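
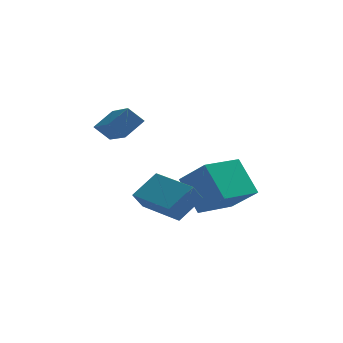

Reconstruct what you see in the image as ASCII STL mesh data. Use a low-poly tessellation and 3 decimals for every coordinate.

solid 
facet normal -0.723 -0.681 0.112
outer loop
vertex 0.893 -0.386 -0.313
vertex 0.113 0.686 1.171
vertex -0.159 0.531 -1.528
endloop
endfacet
facet normal 0.392 -0.538 -0.746
outer loop
vertex 1.287 1.894 -1.751
vertex 0.893 -0.386 -0.313
vertex -0.159 0.531 -1.528
endloop
endfacet
facet normal -0.723 -0.682 0.112
outer loop
vertex -0.159 0.531 -1.528
vertex 0.113 0.686 1.171
vertex -0.939 1.602 -0.043
endloop
endfacet
facet normal -0.569 0.496 -0.656
outer loop
vertex -0.939 1.602 -0.043
vertex 1.287 1.894 -1.751
vertex -0.159 0.531 -1.528
endloop
endfacet
facet normal 0.568 -0.496 0.657
outer loop
vertex 0.893 -0.386 -0.313
vertex 1.559 2.049 0.948
vertex 0.113 0.686 1.171
endloop
endfacet
facet normal 0.392 -0.538 -0.746
outer loop
vertex 2.339 0.978 -0.537
vertex 0.893 -0.386 -0.313
vertex 1.287 1.894 -1.751
endloop
endfacet
facet normal 0.569 -0.495 0.656
outer loop
vertex 2.339 0.978 -0.537
vertex 1.559 2.049 0.948
vertex 0.893 -0.386 -0.313
endloop
endfacet
facet normal -0.392 0.538 0.746
outer loop
vertex 0.113 0.686 1.171
vertex 1.559 2.049 0.948
vertex -0.939 1.602 -0.043
endloop
endfacet
facet normal -0.569 0.495 -0.657
outer loop
vertex 0.507 2.966 -0.267
vertex 1.287 1.894 -1.751
vertex -0.939 1.602 -0.043
endloop
endfacet
facet normal -0.392 0.538 0.746
outer loop
vertex -0.939 1.602 -0.043
vertex 1.559 2.049 0.948
vertex 0.507 2.966 -0.267
endloop
endfacet
facet normal 0.723 0.682 -0.112
outer loop
vertex 0.507 2.966 -0.267
vertex 2.339 0.978 -0.537
vertex 1.287 1.894 -1.751
endloop
endfacet
facet normal 0.723 0.682 -0.112
outer loop
vertex 1.559 2.049 0.948
vertex 2.339 0.978 -0.537
vertex 0.507 2.966 -0.267
endloop
endfacet
facet normal -0.696 0.066 0.715
outer loop
vertex -3.005 0.129 4.584
vertex -3.698 2.025 3.734
vertex -3.771 -0.462 3.892
endloop
endfacet
facet normal 0.317 -0.865 0.388
outer loop
vertex -3.102 -0.525 3.206
vertex -3.005 0.129 4.584
vertex -3.771 -0.462 3.892
endloop
endfacet
facet normal -0.696 0.066 0.715
outer loop
vertex -3.771 -0.462 3.892
vertex -3.698 2.025 3.734
vertex -4.464 1.434 3.042
endloop
endfacet
facet normal -0.644 -0.496 -0.582
outer loop
vertex -4.464 1.434 3.042
vertex -3.102 -0.525 3.206
vertex -3.771 -0.462 3.892
endloop
endfacet
facet normal 0.644 0.496 0.582
outer loop
vertex -3.005 0.129 4.584
vertex -3.029 1.962 3.048
vertex -3.698 2.025 3.734
endloop
endfacet
facet normal 0.317 -0.865 0.388
outer loop
vertex -2.336 0.066 3.898
vertex -3.005 0.129 4.584
vertex -3.102 -0.525 3.206
endloop
endfacet
facet normal 0.644 0.496 0.582
outer loop
vertex -2.336 0.066 3.898
vertex -3.029 1.962 3.048
vertex -3.005 0.129 4.584
endloop
endfacet
facet normal -0.317 0.865 -0.388
outer loop
vertex -3.698 2.025 3.734
vertex -3.029 1.962 3.048
vertex -4.464 1.434 3.042
endloop
endfacet
facet normal -0.644 -0.496 -0.582
outer loop
vertex -3.795 1.371 2.356
vertex -3.102 -0.525 3.206
vertex -4.464 1.434 3.042
endloop
endfacet
facet normal -0.317 0.865 -0.388
outer loop
vertex -4.464 1.434 3.042
vertex -3.029 1.962 3.048
vertex -3.795 1.371 2.356
endloop
endfacet
facet normal 0.696 -0.066 -0.715
outer loop
vertex -3.795 1.371 2.356
vertex -2.336 0.066 3.898
vertex -3.102 -0.525 3.206
endloop
endfacet
facet normal 0.696 -0.066 -0.715
outer loop
vertex -3.029 1.962 3.048
vertex -2.336 0.066 3.898
vertex -3.795 1.371 2.356
endloop
endfacet
facet normal -0.409 -0.407 0.817
outer loop
vertex -0.396 -2.558 1.279
vertex -1.861 -0.932 1.356
vertex -1.34 -3.367 0.404
endloop
endfacet
facet normal 0.669 -0.743 -0.035
outer loop
vertex -0.939 -2.968 -0.396
vertex -0.396 -2.558 1.279
vertex -1.34 -3.367 0.404
endloop
endfacet
facet normal -0.409 -0.407 0.817
outer loop
vertex -1.34 -3.367 0.404
vertex -1.861 -0.932 1.356
vertex -2.805 -1.74 0.481
endloop
endfacet
facet normal -0.621 -0.532 -0.576
outer loop
vertex -2.805 -1.74 0.481
vertex -0.939 -2.968 -0.396
vertex -1.34 -3.367 0.404
endloop
endfacet
facet normal 0.621 0.532 0.576
outer loop
vertex -0.396 -2.558 1.279
vertex -1.46 -0.533 0.556
vertex -1.861 -0.932 1.356
endloop
endfacet
facet normal 0.668 -0.743 -0.035
outer loop
vertex 0.005 -2.16 0.479
vertex -0.396 -2.558 1.279
vertex -0.939 -2.968 -0.396
endloop
endfacet
facet normal 0.621 0.532 0.576
outer loop
vertex 0.005 -2.16 0.479
vertex -1.46 -0.533 0.556
vertex -0.396 -2.558 1.279
endloop
endfacet
facet normal -0.669 0.743 0.035
outer loop
vertex -1.861 -0.932 1.356
vertex -1.46 -0.533 0.556
vertex -2.805 -1.74 0.481
endloop
endfacet
facet normal -0.621 -0.532 -0.576
outer loop
vertex -2.404 -1.342 -0.319
vertex -0.939 -2.968 -0.396
vertex -2.805 -1.74 0.481
endloop
endfacet
facet normal -0.669 0.743 0.034
outer loop
vertex -2.805 -1.74 0.481
vertex -1.46 -0.533 0.556
vertex -2.404 -1.342 -0.319
endloop
endfacet
facet normal 0.409 0.407 -0.817
outer loop
vertex -2.404 -1.342 -0.319
vertex 0.005 -2.16 0.479
vertex -0.939 -2.968 -0.396
endloop
endfacet
facet normal 0.409 0.407 -0.817
outer loop
vertex -1.46 -0.533 0.556
vertex 0.005 -2.16 0.479
vertex -2.404 -1.342 -0.319
endloop
endfacet

endsolid


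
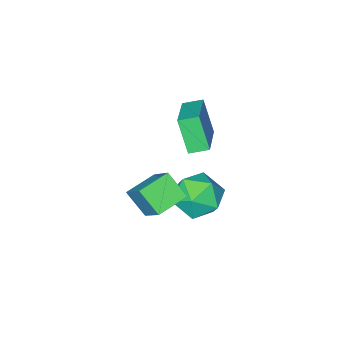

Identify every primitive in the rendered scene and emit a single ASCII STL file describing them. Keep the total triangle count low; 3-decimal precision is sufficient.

solid 
facet normal -0.553 0.739 0.386
outer loop
vertex -2.936 0.383 -2.953
vertex -2.238 0.431 -2.046
vertex -2.022 1.075 -2.969
endloop
endfacet
facet normal -0.574 0.751 -0.327
outer loop
vertex -2.936 0.383 -2.953
vertex -2.022 1.075 -2.969
vertex -2.293 0.462 -3.899
endloop
endfacet
facet normal -0.826 0.121 -0.551
outer loop
vertex -2.936 0.383 -2.953
vertex -2.293 0.462 -3.899
vertex -2.676 -0.56 -3.55
endloop
endfacet
facet normal -0.960 -0.280 0.024
outer loop
vertex -2.936 0.383 -2.953
vertex -2.676 -0.56 -3.55
vertex -2.642 -0.579 -2.405
endloop
endfacet
facet normal -0.791 0.102 0.603
outer loop
vertex -2.936 0.383 -2.953
vertex -2.642 -0.579 -2.405
vertex -2.238 0.431 -2.046
endloop
endfacet
facet normal 0.095 0.818 -0.567
outer loop
vertex -2.293 0.462 -3.899
vertex -2.022 1.075 -2.969
vertex -1.198 0.559 -3.575
endloop
endfacet
facet normal 0.129 0.799 0.588
outer loop
vertex -2.022 1.075 -2.969
vertex -2.238 0.431 -2.046
vertex -1.164 0.54 -2.43
endloop
endfacet
facet normal -0.257 -0.231 0.938
outer loop
vertex -2.238 0.431 -2.046
vertex -2.642 -0.579 -2.405
vertex -1.547 -0.482 -2.081
endloop
endfacet
facet normal -0.530 -0.848 0.002
outer loop
vertex -2.642 -0.579 -2.405
vertex -2.676 -0.56 -3.55
vertex -1.818 -1.095 -3.011
endloop
endfacet
facet normal -0.312 -0.200 -0.929
outer loop
vertex -2.676 -0.56 -3.55
vertex -2.293 0.462 -3.899
vertex -1.602 -0.451 -3.934
endloop
endfacet
facet normal 0.960 0.280 -0.024
outer loop
vertex -0.904 -0.403 -3.027
vertex -1.198 0.559 -3.575
vertex -1.164 0.54 -2.43
endloop
endfacet
facet normal 0.826 -0.121 0.551
outer loop
vertex -0.904 -0.403 -3.027
vertex -1.164 0.54 -2.43
vertex -1.547 -0.482 -2.081
endloop
endfacet
facet normal 0.574 -0.751 0.327
outer loop
vertex -0.904 -0.403 -3.027
vertex -1.547 -0.482 -2.081
vertex -1.818 -1.095 -3.011
endloop
endfacet
facet normal 0.553 -0.739 -0.386
outer loop
vertex -0.904 -0.403 -3.027
vertex -1.818 -1.095 -3.011
vertex -1.602 -0.451 -3.934
endloop
endfacet
facet normal 0.791 -0.102 -0.603
outer loop
vertex -0.904 -0.403 -3.027
vertex -1.602 -0.451 -3.934
vertex -1.198 0.559 -3.575
endloop
endfacet
facet normal 0.530 0.848 -0.002
outer loop
vertex -1.164 0.54 -2.43
vertex -1.198 0.559 -3.575
vertex -2.022 1.075 -2.969
endloop
endfacet
facet normal 0.312 0.200 0.929
outer loop
vertex -1.547 -0.482 -2.081
vertex -1.164 0.54 -2.43
vertex -2.238 0.431 -2.046
endloop
endfacet
facet normal -0.095 -0.818 0.567
outer loop
vertex -1.818 -1.095 -3.011
vertex -1.547 -0.482 -2.081
vertex -2.642 -0.579 -2.405
endloop
endfacet
facet normal -0.129 -0.799 -0.588
outer loop
vertex -1.602 -0.451 -3.934
vertex -1.818 -1.095 -3.011
vertex -2.676 -0.56 -3.55
endloop
endfacet
facet normal 0.257 0.231 -0.938
outer loop
vertex -1.198 0.559 -3.575
vertex -1.602 -0.451 -3.934
vertex -2.293 0.462 -3.899
endloop
endfacet
facet normal -0.971 0.019 0.237
outer loop
vertex -0.396 0.071 -0.51
vertex -0.584 1.014 -1.355
vertex -0.767 -1.267 -1.921
endloop
endfacet
facet normal 0.146 -0.737 0.660
outer loop
vertex 0.564 -1.294 -2.245
vertex -0.396 0.071 -0.51
vertex -0.767 -1.267 -1.921
endloop
endfacet
facet normal -0.971 0.019 0.236
outer loop
vertex -0.767 -1.267 -1.921
vertex -0.584 1.014 -1.355
vertex -0.954 -0.324 -2.766
endloop
endfacet
facet normal -0.187 -0.676 -0.713
outer loop
vertex -0.954 -0.324 -2.766
vertex 0.564 -1.294 -2.245
vertex -0.767 -1.267 -1.921
endloop
endfacet
facet normal 0.187 0.676 0.713
outer loop
vertex -0.396 0.071 -0.51
vertex 0.747 0.987 -1.679
vertex -0.584 1.014 -1.355
endloop
endfacet
facet normal 0.146 -0.737 0.660
outer loop
vertex 0.934 0.044 -0.834
vertex -0.396 0.071 -0.51
vertex 0.564 -1.294 -2.245
endloop
endfacet
facet normal 0.187 0.676 0.713
outer loop
vertex 0.934 0.044 -0.834
vertex 0.747 0.987 -1.679
vertex -0.396 0.071 -0.51
endloop
endfacet
facet normal -0.146 0.737 -0.660
outer loop
vertex -0.584 1.014 -1.355
vertex 0.747 0.987 -1.679
vertex -0.954 -0.324 -2.766
endloop
endfacet
facet normal -0.187 -0.676 -0.713
outer loop
vertex 0.376 -0.351 -3.09
vertex 0.564 -1.294 -2.245
vertex -0.954 -0.324 -2.766
endloop
endfacet
facet normal -0.146 0.737 -0.660
outer loop
vertex -0.954 -0.324 -2.766
vertex 0.747 0.987 -1.679
vertex 0.376 -0.351 -3.09
endloop
endfacet
facet normal 0.971 -0.019 -0.237
outer loop
vertex 0.376 -0.351 -3.09
vertex 0.934 0.044 -0.834
vertex 0.564 -1.294 -2.245
endloop
endfacet
facet normal 0.971 -0.020 -0.237
outer loop
vertex 0.747 0.987 -1.679
vertex 0.934 0.044 -0.834
vertex 0.376 -0.351 -3.09
endloop
endfacet
facet normal -0.642 -0.674 -0.366
outer loop
vertex -2.333 -1.532 1.423
vertex -2.969 -1.047 1.645
vertex -2.279 -0.809 -0.003
endloop
endfacet
facet normal 0.766 -0.584 -0.267
outer loop
vertex -0.951 0.587 0.755
vertex -2.333 -1.532 1.423
vertex -2.279 -0.809 -0.003
endloop
endfacet
facet normal -0.642 -0.673 -0.366
outer loop
vertex -2.279 -0.809 -0.003
vertex -2.969 -1.047 1.645
vertex -2.915 -0.323 0.219
endloop
endfacet
facet normal 0.034 0.452 -0.892
outer loop
vertex -2.915 -0.323 0.219
vertex -0.951 0.587 0.755
vertex -2.279 -0.809 -0.003
endloop
endfacet
facet normal -0.034 -0.452 0.891
outer loop
vertex -2.333 -1.532 1.423
vertex -1.641 0.349 2.403
vertex -2.969 -1.047 1.645
endloop
endfacet
facet normal 0.766 -0.584 -0.268
outer loop
vertex -1.005 -0.137 2.181
vertex -2.333 -1.532 1.423
vertex -0.951 0.587 0.755
endloop
endfacet
facet normal -0.034 -0.452 0.891
outer loop
vertex -1.005 -0.137 2.181
vertex -1.641 0.349 2.403
vertex -2.333 -1.532 1.423
endloop
endfacet
facet normal -0.766 0.584 0.267
outer loop
vertex -2.969 -1.047 1.645
vertex -1.641 0.349 2.403
vertex -2.915 -0.323 0.219
endloop
endfacet
facet normal 0.034 0.452 -0.891
outer loop
vertex -1.587 1.072 0.977
vertex -0.951 0.587 0.755
vertex -2.915 -0.323 0.219
endloop
endfacet
facet normal -0.766 0.584 0.267
outer loop
vertex -2.915 -0.323 0.219
vertex -1.641 0.349 2.403
vertex -1.587 1.072 0.977
endloop
endfacet
facet normal 0.642 0.674 0.366
outer loop
vertex -1.587 1.072 0.977
vertex -1.005 -0.137 2.181
vertex -0.951 0.587 0.755
endloop
endfacet
facet normal 0.642 0.673 0.366
outer loop
vertex -1.641 0.349 2.403
vertex -1.005 -0.137 2.181
vertex -1.587 1.072 0.977
endloop
endfacet

endsolid


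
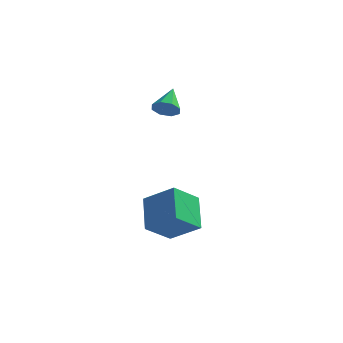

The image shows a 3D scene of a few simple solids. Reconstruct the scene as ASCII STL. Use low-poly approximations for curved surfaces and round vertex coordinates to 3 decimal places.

solid 
facet normal 0.091 -0.798 -0.595
outer loop
vertex -1.073 -0.138 1.952
vertex -1.501 0.169 1.475
vertex -0.8 0.163 1.59
endloop
endfacet
facet normal 0.755 0.096 0.649
outer loop
vertex -1.073 -0.138 1.952
vertex -0.8 0.163 1.59
vertex -1.639 1.391 2.385
endloop
endfacet
facet normal 0.091 -0.799 -0.595
outer loop
vertex -0.8 0.163 1.59
vertex -1.501 0.169 1.475
vertex -0.938 0.467 1.161
endloop
endfacet
facet normal 0.849 0.519 0.095
outer loop
vertex -0.8 0.163 1.59
vertex -0.938 0.467 1.161
vertex -1.639 1.391 2.385
endloop
endfacet
facet normal 0.091 -0.799 -0.595
outer loop
vertex -0.938 0.467 1.161
vertex -1.501 0.169 1.475
vertex -1.405 0.596 0.916
endloop
endfacet
facet normal 0.425 0.823 -0.377
outer loop
vertex -0.938 0.467 1.161
vertex -1.405 0.596 0.916
vertex -1.639 1.391 2.385
endloop
endfacet
facet normal 0.090 -0.799 -0.595
outer loop
vertex -1.405 0.596 0.916
vertex -1.501 0.169 1.475
vertex -1.928 0.476 0.998
endloop
endfacet
facet normal -0.267 0.829 -0.491
outer loop
vertex -1.405 0.596 0.916
vertex -1.928 0.476 0.998
vertex -1.639 1.391 2.385
endloop
endfacet
facet normal 0.091 -0.798 -0.595
outer loop
vertex -1.928 0.476 0.998
vertex -1.501 0.169 1.475
vertex -2.201 0.175 1.36
endloop
endfacet
facet normal -0.827 0.533 -0.180
outer loop
vertex -1.928 0.476 0.998
vertex -2.201 0.175 1.36
vertex -1.639 1.391 2.385
endloop
endfacet
facet normal 0.091 -0.799 -0.595
outer loop
vertex -2.201 0.175 1.36
vertex -1.501 0.169 1.475
vertex -2.064 -0.129 1.789
endloop
endfacet
facet normal -0.921 0.111 0.373
outer loop
vertex -2.201 0.175 1.36
vertex -2.064 -0.129 1.789
vertex -1.639 1.391 2.385
endloop
endfacet
facet normal 0.091 -0.799 -0.595
outer loop
vertex -2.064 -0.129 1.789
vertex -1.501 0.169 1.475
vertex -1.597 -0.258 2.034
endloop
endfacet
facet normal -0.497 -0.193 0.846
outer loop
vertex -2.064 -0.129 1.789
vertex -1.597 -0.258 2.034
vertex -1.639 1.391 2.385
endloop
endfacet
facet normal 0.090 -0.799 -0.595
outer loop
vertex -1.597 -0.258 2.034
vertex -1.501 0.169 1.475
vertex -1.073 -0.138 1.952
endloop
endfacet
facet normal 0.196 -0.199 0.960
outer loop
vertex -1.597 -0.258 2.034
vertex -1.073 -0.138 1.952
vertex -1.639 1.391 2.385
endloop
endfacet
facet normal -0.844 0.066 -0.532
outer loop
vertex -1.253 -3.092 -2.955
vertex -0.544 -1.893 -3.93
vertex -0.594 -4.468 -4.17
endloop
endfacet
facet normal -0.417 -0.706 0.573
outer loop
vertex 0.924 -4.587 -3.21
vertex -1.253 -3.092 -2.955
vertex -0.594 -4.468 -4.17
endloop
endfacet
facet normal -0.844 0.066 -0.533
outer loop
vertex -0.594 -4.468 -4.17
vertex -0.544 -1.893 -3.93
vertex 0.115 -3.269 -5.144
endloop
endfacet
facet normal 0.338 -0.706 -0.622
outer loop
vertex 0.115 -3.269 -5.144
vertex 0.924 -4.587 -3.21
vertex -0.594 -4.468 -4.17
endloop
endfacet
facet normal -0.338 0.706 0.622
outer loop
vertex -1.253 -3.092 -2.955
vertex 0.974 -2.012 -2.97
vertex -0.544 -1.893 -3.93
endloop
endfacet
facet normal -0.417 -0.705 0.573
outer loop
vertex 0.265 -3.211 -1.996
vertex -1.253 -3.092 -2.955
vertex 0.924 -4.587 -3.21
endloop
endfacet
facet normal -0.338 0.706 0.623
outer loop
vertex 0.265 -3.211 -1.996
vertex 0.974 -2.012 -2.97
vertex -1.253 -3.092 -2.955
endloop
endfacet
facet normal 0.418 0.705 -0.573
outer loop
vertex -0.544 -1.893 -3.93
vertex 0.974 -2.012 -2.97
vertex 0.115 -3.269 -5.144
endloop
endfacet
facet normal 0.338 -0.706 -0.622
outer loop
vertex 1.633 -3.388 -4.185
vertex 0.924 -4.587 -3.21
vertex 0.115 -3.269 -5.144
endloop
endfacet
facet normal 0.417 0.706 -0.573
outer loop
vertex 0.115 -3.269 -5.144
vertex 0.974 -2.012 -2.97
vertex 1.633 -3.388 -4.185
endloop
endfacet
facet normal 0.844 -0.066 0.533
outer loop
vertex 1.633 -3.388 -4.185
vertex 0.265 -3.211 -1.996
vertex 0.924 -4.587 -3.21
endloop
endfacet
facet normal 0.844 -0.066 0.533
outer loop
vertex 0.974 -2.012 -2.97
vertex 0.265 -3.211 -1.996
vertex 1.633 -3.388 -4.185
endloop
endfacet

endsolid


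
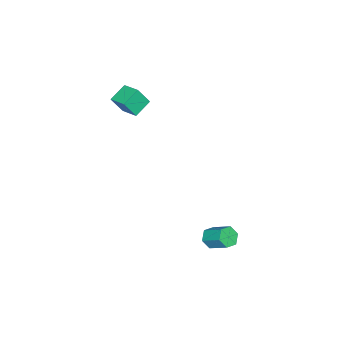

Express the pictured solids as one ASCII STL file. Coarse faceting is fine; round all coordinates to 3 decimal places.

solid 
facet normal -0.872 0.209 0.443
outer loop
vertex 0.456 -3.399 3.265
vertex 0.781 -2.563 3.511
vertex 0.12 -3.021 2.426
endloop
endfacet
facet normal -0.350 -0.899 -0.265
outer loop
vertex 0.939 -3.217 2.009
vertex 0.456 -3.399 3.265
vertex 0.12 -3.021 2.426
endloop
endfacet
facet normal -0.872 0.209 0.443
outer loop
vertex 0.12 -3.021 2.426
vertex 0.781 -2.563 3.511
vertex 0.445 -2.185 2.671
endloop
endfacet
facet normal -0.344 0.385 -0.857
outer loop
vertex 0.445 -2.185 2.671
vertex 0.939 -3.217 2.009
vertex 0.12 -3.021 2.426
endloop
endfacet
facet normal 0.344 -0.386 0.856
outer loop
vertex 0.456 -3.399 3.265
vertex 1.6 -2.759 3.094
vertex 0.781 -2.563 3.511
endloop
endfacet
facet normal -0.350 -0.899 -0.265
outer loop
vertex 1.275 -3.595 2.849
vertex 0.456 -3.399 3.265
vertex 0.939 -3.217 2.009
endloop
endfacet
facet normal 0.343 -0.385 0.857
outer loop
vertex 1.275 -3.595 2.849
vertex 1.6 -2.759 3.094
vertex 0.456 -3.399 3.265
endloop
endfacet
facet normal 0.350 0.899 0.265
outer loop
vertex 0.781 -2.563 3.511
vertex 1.6 -2.759 3.094
vertex 0.445 -2.185 2.671
endloop
endfacet
facet normal -0.343 0.385 -0.857
outer loop
vertex 1.264 -2.381 2.255
vertex 0.939 -3.217 2.009
vertex 0.445 -2.185 2.671
endloop
endfacet
facet normal 0.350 0.899 0.265
outer loop
vertex 0.445 -2.185 2.671
vertex 1.6 -2.759 3.094
vertex 1.264 -2.381 2.255
endloop
endfacet
facet normal 0.872 -0.209 -0.443
outer loop
vertex 1.264 -2.381 2.255
vertex 1.275 -3.595 2.849
vertex 0.939 -3.217 2.009
endloop
endfacet
facet normal 0.872 -0.209 -0.443
outer loop
vertex 1.6 -2.759 3.094
vertex 1.275 -3.595 2.849
vertex 1.264 -2.381 2.255
endloop
endfacet
facet normal -0.159 -0.807 -0.569
outer loop
vertex 3.489 1.965 -2.355
vertex 3.013 2.14 -2.47
vertex 3.418 2.271 -2.769
endloop
endfacet
facet normal 0.978 -0.049 -0.204
outer loop
vertex 3.489 1.965 -2.355
vertex 3.418 2.271 -2.769
vertex 3.663 2.845 -1.735
endloop
endfacet
facet normal 0.978 -0.048 -0.205
outer loop
vertex 3.663 2.845 -1.735
vertex 3.418 2.271 -2.769
vertex 3.591 3.151 -2.15
endloop
endfacet
facet normal 0.160 0.808 0.568
outer loop
vertex 3.663 2.845 -1.735
vertex 3.591 3.151 -2.15
vertex 3.187 3.02 -1.85
endloop
endfacet
facet normal -0.159 -0.807 -0.569
outer loop
vertex 3.418 2.271 -2.769
vertex 3.013 2.14 -2.47
vertex 2.942 2.446 -2.884
endloop
endfacet
facet normal 0.370 0.485 -0.793
outer loop
vertex 3.418 2.271 -2.769
vertex 2.942 2.446 -2.884
vertex 3.591 3.151 -2.15
endloop
endfacet
facet normal 0.370 0.485 -0.793
outer loop
vertex 3.591 3.151 -2.15
vertex 2.942 2.446 -2.884
vertex 3.115 3.326 -2.265
endloop
endfacet
facet normal 0.160 0.808 0.568
outer loop
vertex 3.591 3.151 -2.15
vertex 3.115 3.326 -2.265
vertex 3.187 3.02 -1.85
endloop
endfacet
facet normal -0.159 -0.807 -0.569
outer loop
vertex 2.942 2.446 -2.884
vertex 3.013 2.14 -2.47
vertex 2.537 2.315 -2.585
endloop
endfacet
facet normal -0.607 0.534 -0.589
outer loop
vertex 2.942 2.446 -2.884
vertex 2.537 2.315 -2.585
vertex 3.115 3.326 -2.265
endloop
endfacet
facet normal -0.609 0.534 -0.587
outer loop
vertex 3.115 3.326 -2.265
vertex 2.537 2.315 -2.585
vertex 2.711 3.195 -1.965
endloop
endfacet
facet normal 0.160 0.808 0.568
outer loop
vertex 3.115 3.326 -2.265
vertex 2.711 3.195 -1.965
vertex 3.187 3.02 -1.85
endloop
endfacet
facet normal -0.160 -0.808 -0.568
outer loop
vertex 2.537 2.315 -2.585
vertex 3.013 2.14 -2.47
vertex 2.609 2.009 -2.17
endloop
endfacet
facet normal -0.977 0.049 0.205
outer loop
vertex 2.537 2.315 -2.585
vertex 2.609 2.009 -2.17
vertex 2.711 3.195 -1.965
endloop
endfacet
facet normal -0.978 0.049 0.204
outer loop
vertex 2.711 3.195 -1.965
vertex 2.609 2.009 -2.17
vertex 2.782 2.889 -1.551
endloop
endfacet
facet normal 0.159 0.807 0.569
outer loop
vertex 2.711 3.195 -1.965
vertex 2.782 2.889 -1.551
vertex 3.187 3.02 -1.85
endloop
endfacet
facet normal -0.160 -0.808 -0.568
outer loop
vertex 2.609 2.009 -2.17
vertex 3.013 2.14 -2.47
vertex 3.085 1.834 -2.055
endloop
endfacet
facet normal -0.370 -0.485 0.793
outer loop
vertex 2.609 2.009 -2.17
vertex 3.085 1.834 -2.055
vertex 2.782 2.889 -1.551
endloop
endfacet
facet normal -0.370 -0.485 0.793
outer loop
vertex 2.782 2.889 -1.551
vertex 3.085 1.834 -2.055
vertex 3.258 2.714 -1.436
endloop
endfacet
facet normal 0.159 0.807 0.569
outer loop
vertex 2.782 2.889 -1.551
vertex 3.258 2.714 -1.436
vertex 3.187 3.02 -1.85
endloop
endfacet
facet normal -0.160 -0.808 -0.568
outer loop
vertex 3.085 1.834 -2.055
vertex 3.013 2.14 -2.47
vertex 3.489 1.965 -2.355
endloop
endfacet
facet normal 0.609 -0.533 0.587
outer loop
vertex 3.085 1.834 -2.055
vertex 3.489 1.965 -2.355
vertex 3.258 2.714 -1.436
endloop
endfacet
facet normal 0.607 -0.534 0.588
outer loop
vertex 3.258 2.714 -1.436
vertex 3.489 1.965 -2.355
vertex 3.663 2.845 -1.735
endloop
endfacet
facet normal 0.159 0.807 0.569
outer loop
vertex 3.258 2.714 -1.436
vertex 3.663 2.845 -1.735
vertex 3.187 3.02 -1.85
endloop
endfacet

endsolid


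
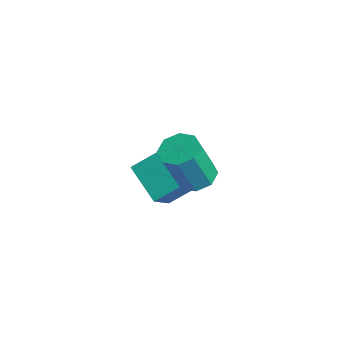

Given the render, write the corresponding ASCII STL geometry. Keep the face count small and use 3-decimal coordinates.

solid 
facet normal -0.069 0.376 -0.924
outer loop
vertex 1.42 -3.017 2.389
vertex 0.703 -3.2 2.368
vertex 1.084 -2.604 2.582
endloop
endfacet
facet normal 0.802 0.572 0.173
outer loop
vertex 1.42 -3.017 2.389
vertex 1.084 -2.604 2.582
vertex 1.553 -3.736 4.153
endloop
endfacet
facet normal 0.803 0.571 0.172
outer loop
vertex 1.553 -3.736 4.153
vertex 1.084 -2.604 2.582
vertex 1.218 -3.323 4.347
endloop
endfacet
facet normal 0.070 -0.377 0.924
outer loop
vertex 1.553 -3.736 4.153
vertex 1.218 -3.323 4.347
vertex 0.837 -3.92 4.132
endloop
endfacet
facet normal -0.069 0.376 -0.924
outer loop
vertex 1.084 -2.604 2.582
vertex 0.703 -3.2 2.368
vertex 0.526 -2.54 2.65
endloop
endfacet
facet normal 0.150 0.920 0.363
outer loop
vertex 1.084 -2.604 2.582
vertex 0.526 -2.54 2.65
vertex 1.218 -3.323 4.347
endloop
endfacet
facet normal 0.149 0.920 0.363
outer loop
vertex 1.218 -3.323 4.347
vertex 0.526 -2.54 2.65
vertex 0.659 -3.259 4.415
endloop
endfacet
facet normal 0.069 -0.377 0.924
outer loop
vertex 1.218 -3.323 4.347
vertex 0.659 -3.259 4.415
vertex 0.837 -3.92 4.132
endloop
endfacet
facet normal -0.070 0.376 -0.924
outer loop
vertex 0.526 -2.54 2.65
vertex 0.703 -3.2 2.368
vertex 0.071 -2.863 2.553
endloop
endfacet
facet normal -0.591 0.730 0.342
outer loop
vertex 0.526 -2.54 2.65
vertex 0.071 -2.863 2.553
vertex 0.659 -3.259 4.415
endloop
endfacet
facet normal -0.592 0.730 0.342
outer loop
vertex 0.659 -3.259 4.415
vertex 0.071 -2.863 2.553
vertex 0.204 -3.582 4.317
endloop
endfacet
facet normal 0.069 -0.377 0.924
outer loop
vertex 0.659 -3.259 4.415
vertex 0.204 -3.582 4.317
vertex 0.837 -3.92 4.132
endloop
endfacet
facet normal -0.070 0.376 -0.924
outer loop
vertex 0.071 -2.863 2.553
vertex 0.703 -3.2 2.368
vertex -0.013 -3.384 2.347
endloop
endfacet
facet normal -0.986 0.112 0.120
outer loop
vertex 0.071 -2.863 2.553
vertex -0.013 -3.384 2.347
vertex 0.204 -3.582 4.317
endloop
endfacet
facet normal -0.986 0.112 0.120
outer loop
vertex 0.204 -3.582 4.317
vertex -0.013 -3.384 2.347
vertex 0.12 -4.103 4.111
endloop
endfacet
facet normal 0.069 -0.376 0.924
outer loop
vertex 0.204 -3.582 4.317
vertex 0.12 -4.103 4.111
vertex 0.837 -3.92 4.132
endloop
endfacet
facet normal -0.070 0.377 -0.924
outer loop
vertex -0.013 -3.384 2.347
vertex 0.703 -3.2 2.368
vertex 0.322 -3.797 2.153
endloop
endfacet
facet normal -0.803 -0.571 -0.172
outer loop
vertex -0.013 -3.384 2.347
vertex 0.322 -3.797 2.153
vertex 0.12 -4.103 4.111
endloop
endfacet
facet normal -0.802 -0.572 -0.172
outer loop
vertex 0.12 -4.103 4.111
vertex 0.322 -3.797 2.153
vertex 0.456 -4.516 3.918
endloop
endfacet
facet normal 0.069 -0.376 0.924
outer loop
vertex 0.12 -4.103 4.111
vertex 0.456 -4.516 3.918
vertex 0.837 -3.92 4.132
endloop
endfacet
facet normal -0.069 0.377 -0.924
outer loop
vertex 0.322 -3.797 2.153
vertex 0.703 -3.2 2.368
vertex 0.881 -3.861 2.085
endloop
endfacet
facet normal -0.149 -0.920 -0.363
outer loop
vertex 0.322 -3.797 2.153
vertex 0.881 -3.861 2.085
vertex 0.456 -4.516 3.918
endloop
endfacet
facet normal -0.150 -0.920 -0.363
outer loop
vertex 0.456 -4.516 3.918
vertex 0.881 -3.861 2.085
vertex 1.014 -4.58 3.85
endloop
endfacet
facet normal 0.069 -0.376 0.924
outer loop
vertex 0.456 -4.516 3.918
vertex 1.014 -4.58 3.85
vertex 0.837 -3.92 4.132
endloop
endfacet
facet normal -0.069 0.377 -0.924
outer loop
vertex 0.881 -3.861 2.085
vertex 0.703 -3.2 2.368
vertex 1.336 -3.538 2.183
endloop
endfacet
facet normal 0.592 -0.730 -0.342
outer loop
vertex 0.881 -3.861 2.085
vertex 1.336 -3.538 2.183
vertex 1.014 -4.58 3.85
endloop
endfacet
facet normal 0.591 -0.730 -0.342
outer loop
vertex 1.014 -4.58 3.85
vertex 1.336 -3.538 2.183
vertex 1.469 -4.257 3.947
endloop
endfacet
facet normal 0.070 -0.376 0.924
outer loop
vertex 1.014 -4.58 3.85
vertex 1.469 -4.257 3.947
vertex 0.837 -3.92 4.132
endloop
endfacet
facet normal -0.069 0.376 -0.924
outer loop
vertex 1.336 -3.538 2.183
vertex 0.703 -3.2 2.368
vertex 1.42 -3.017 2.389
endloop
endfacet
facet normal 0.986 -0.112 -0.120
outer loop
vertex 1.336 -3.538 2.183
vertex 1.42 -3.017 2.389
vertex 1.469 -4.257 3.947
endloop
endfacet
facet normal 0.986 -0.112 -0.120
outer loop
vertex 1.469 -4.257 3.947
vertex 1.42 -3.017 2.389
vertex 1.553 -3.736 4.153
endloop
endfacet
facet normal 0.070 -0.376 0.924
outer loop
vertex 1.469 -4.257 3.947
vertex 1.553 -3.736 4.153
vertex 0.837 -3.92 4.132
endloop
endfacet
facet normal -0.878 -0.116 0.464
outer loop
vertex -2.522 -4.116 0.549
vertex -2.228 -2.909 1.407
vertex -3.169 -3.244 -0.456
endloop
endfacet
facet normal -0.195 -0.799 -0.568
outer loop
vertex -1.712 -3.051 -1.227
vertex -2.522 -4.116 0.549
vertex -3.169 -3.244 -0.456
endloop
endfacet
facet normal -0.878 -0.116 0.464
outer loop
vertex -3.169 -3.244 -0.456
vertex -2.228 -2.909 1.407
vertex -2.875 -2.037 0.402
endloop
endfacet
facet normal -0.437 0.589 -0.679
outer loop
vertex -2.875 -2.037 0.402
vertex -1.712 -3.051 -1.227
vertex -3.169 -3.244 -0.456
endloop
endfacet
facet normal 0.437 -0.589 0.679
outer loop
vertex -2.522 -4.116 0.549
vertex -0.771 -2.716 0.636
vertex -2.228 -2.909 1.407
endloop
endfacet
facet normal -0.195 -0.799 -0.568
outer loop
vertex -1.065 -3.923 -0.222
vertex -2.522 -4.116 0.549
vertex -1.712 -3.051 -1.227
endloop
endfacet
facet normal 0.437 -0.589 0.679
outer loop
vertex -1.065 -3.923 -0.222
vertex -0.771 -2.716 0.636
vertex -2.522 -4.116 0.549
endloop
endfacet
facet normal 0.195 0.799 0.568
outer loop
vertex -2.228 -2.909 1.407
vertex -0.771 -2.716 0.636
vertex -2.875 -2.037 0.402
endloop
endfacet
facet normal -0.437 0.589 -0.679
outer loop
vertex -1.418 -1.844 -0.369
vertex -1.712 -3.051 -1.227
vertex -2.875 -2.037 0.402
endloop
endfacet
facet normal 0.195 0.799 0.568
outer loop
vertex -2.875 -2.037 0.402
vertex -0.771 -2.716 0.636
vertex -1.418 -1.844 -0.369
endloop
endfacet
facet normal 0.878 0.116 -0.464
outer loop
vertex -1.418 -1.844 -0.369
vertex -1.065 -3.923 -0.222
vertex -1.712 -3.051 -1.227
endloop
endfacet
facet normal 0.878 0.116 -0.464
outer loop
vertex -0.771 -2.716 0.636
vertex -1.065 -3.923 -0.222
vertex -1.418 -1.844 -0.369
endloop
endfacet

endsolid


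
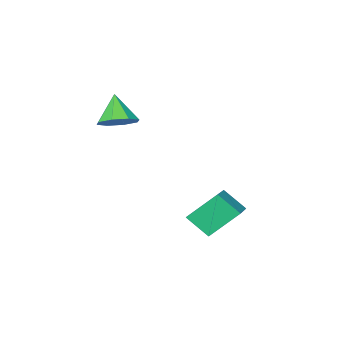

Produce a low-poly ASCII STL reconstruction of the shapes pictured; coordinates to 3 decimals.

solid 
facet normal -0.639 -0.733 -0.234
outer loop
vertex -0.658 0.088 -3.023
vertex -1.258 0.912 -3.968
vertex 0.514 -0.525 -4.302
endloop
endfacet
facet normal 0.432 -0.593 0.680
outer loop
vertex 1.798 0.948 -3.832
vertex -0.658 0.088 -3.023
vertex 0.514 -0.525 -4.302
endloop
endfacet
facet normal -0.639 -0.733 -0.234
outer loop
vertex 0.514 -0.525 -4.302
vertex -1.258 0.912 -3.968
vertex -0.086 0.299 -5.247
endloop
endfacet
facet normal 0.637 -0.333 -0.695
outer loop
vertex -0.086 0.299 -5.247
vertex 1.798 0.948 -3.832
vertex 0.514 -0.525 -4.302
endloop
endfacet
facet normal -0.637 0.333 0.695
outer loop
vertex -0.658 0.088 -3.023
vertex 0.026 2.385 -3.498
vertex -1.258 0.912 -3.968
endloop
endfacet
facet normal 0.432 -0.593 0.680
outer loop
vertex 0.626 1.561 -2.553
vertex -0.658 0.088 -3.023
vertex 1.798 0.948 -3.832
endloop
endfacet
facet normal -0.637 0.333 0.695
outer loop
vertex 0.626 1.561 -2.553
vertex 0.026 2.385 -3.498
vertex -0.658 0.088 -3.023
endloop
endfacet
facet normal -0.432 0.593 -0.680
outer loop
vertex -1.258 0.912 -3.968
vertex 0.026 2.385 -3.498
vertex -0.086 0.299 -5.247
endloop
endfacet
facet normal 0.637 -0.333 -0.695
outer loop
vertex 1.198 1.772 -4.777
vertex 1.798 0.948 -3.832
vertex -0.086 0.299 -5.247
endloop
endfacet
facet normal -0.432 0.593 -0.680
outer loop
vertex -0.086 0.299 -5.247
vertex 0.026 2.385 -3.498
vertex 1.198 1.772 -4.777
endloop
endfacet
facet normal 0.639 0.733 0.234
outer loop
vertex 1.198 1.772 -4.777
vertex 0.626 1.561 -2.553
vertex 1.798 0.948 -3.832
endloop
endfacet
facet normal 0.639 0.733 0.234
outer loop
vertex 0.026 2.385 -3.498
vertex 0.626 1.561 -2.553
vertex 1.198 1.772 -4.777
endloop
endfacet
facet normal 0.158 0.450 -0.879
outer loop
vertex 3.086 -4.222 0.257
vertex 2.389 -3.593 0.454
vertex 3.336 -3.626 0.607
endloop
endfacet
facet normal 0.739 -0.544 0.398
outer loop
vertex 3.086 -4.222 0.257
vertex 3.336 -3.626 0.607
vertex 2.131 -4.327 1.886
endloop
endfacet
facet normal 0.158 0.451 -0.878
outer loop
vertex 3.336 -3.626 0.607
vertex 2.389 -3.593 0.454
vertex 3.031 -3.011 0.868
endloop
endfacet
facet normal 0.711 0.055 0.701
outer loop
vertex 3.336 -3.626 0.607
vertex 3.031 -3.011 0.868
vertex 2.131 -4.327 1.886
endloop
endfacet
facet normal 0.158 0.450 -0.879
outer loop
vertex 3.031 -3.011 0.868
vertex 2.389 -3.593 0.454
vertex 2.349 -2.736 0.886
endloop
endfacet
facet normal 0.222 0.497 0.839
outer loop
vertex 3.031 -3.011 0.868
vertex 2.349 -2.736 0.886
vertex 2.131 -4.327 1.886
endloop
endfacet
facet normal 0.158 0.450 -0.879
outer loop
vertex 2.349 -2.736 0.886
vertex 2.389 -3.593 0.454
vertex 1.691 -2.963 0.651
endloop
endfacet
facet normal -0.441 0.520 0.732
outer loop
vertex 2.349 -2.736 0.886
vertex 1.691 -2.963 0.651
vertex 2.131 -4.327 1.886
endloop
endfacet
facet normal 0.158 0.450 -0.879
outer loop
vertex 1.691 -2.963 0.651
vertex 2.389 -3.593 0.454
vertex 1.442 -3.559 0.301
endloop
endfacet
facet normal -0.890 0.113 0.442
outer loop
vertex 1.691 -2.963 0.651
vertex 1.442 -3.559 0.301
vertex 2.131 -4.327 1.886
endloop
endfacet
facet normal 0.158 0.451 -0.879
outer loop
vertex 1.442 -3.559 0.301
vertex 2.389 -3.593 0.454
vertex 1.747 -4.175 0.04
endloop
endfacet
facet normal -0.863 -0.486 0.139
outer loop
vertex 1.442 -3.559 0.301
vertex 1.747 -4.175 0.04
vertex 2.131 -4.327 1.886
endloop
endfacet
facet normal 0.158 0.451 -0.879
outer loop
vertex 1.747 -4.175 0.04
vertex 2.389 -3.593 0.454
vertex 2.428 -4.449 0.022
endloop
endfacet
facet normal -0.373 -0.928 0.001
outer loop
vertex 1.747 -4.175 0.04
vertex 2.428 -4.449 0.022
vertex 2.131 -4.327 1.886
endloop
endfacet
facet normal 0.158 0.451 -0.879
outer loop
vertex 2.428 -4.449 0.022
vertex 2.389 -3.593 0.454
vertex 3.086 -4.222 0.257
endloop
endfacet
facet normal 0.289 -0.951 0.108
outer loop
vertex 2.428 -4.449 0.022
vertex 3.086 -4.222 0.257
vertex 2.131 -4.327 1.886
endloop
endfacet

endsolid


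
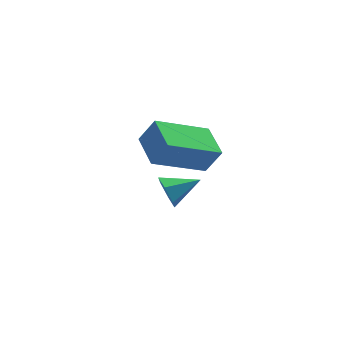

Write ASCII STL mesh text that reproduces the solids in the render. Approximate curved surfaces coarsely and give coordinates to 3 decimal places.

solid 
facet normal -0.939 -0.145 -0.312
outer loop
vertex -0.726 3.074 -0.762
vertex -0.97 3.346 -0.153
vertex -0.851 3.771 -0.709
endloop
endfacet
facet normal 0.669 0.175 -0.722
outer loop
vertex -0.726 3.074 -0.762
vertex -0.851 3.771 -0.709
vertex 0.25 3.534 0.253
endloop
endfacet
facet normal -0.939 -0.146 -0.313
outer loop
vertex -0.851 3.771 -0.709
vertex -0.97 3.346 -0.153
vertex -1.096 4.042 -0.1
endloop
endfacet
facet normal 0.397 0.887 -0.235
outer loop
vertex -0.851 3.771 -0.709
vertex -1.096 4.042 -0.1
vertex 0.25 3.534 0.253
endloop
endfacet
facet normal -0.939 -0.146 -0.313
outer loop
vertex -1.096 4.042 -0.1
vertex -0.97 3.346 -0.153
vertex -1.215 3.617 0.456
endloop
endfacet
facet normal 0.130 0.774 0.620
outer loop
vertex -1.096 4.042 -0.1
vertex -1.215 3.617 0.456
vertex 0.25 3.534 0.253
endloop
endfacet
facet normal -0.939 -0.146 -0.313
outer loop
vertex -1.215 3.617 0.456
vertex -0.97 3.346 -0.153
vertex -1.089 2.92 0.403
endloop
endfacet
facet normal 0.134 -0.051 0.990
outer loop
vertex -1.215 3.617 0.456
vertex -1.089 2.92 0.403
vertex 0.25 3.534 0.253
endloop
endfacet
facet normal -0.939 -0.145 -0.312
outer loop
vertex -1.089 2.92 0.403
vertex -0.97 3.346 -0.153
vertex -0.845 2.649 -0.206
endloop
endfacet
facet normal 0.406 -0.763 0.502
outer loop
vertex -1.089 2.92 0.403
vertex -0.845 2.649 -0.206
vertex 0.25 3.534 0.253
endloop
endfacet
facet normal -0.939 -0.145 -0.312
outer loop
vertex -0.845 2.649 -0.206
vertex -0.97 3.346 -0.153
vertex -0.726 3.074 -0.762
endloop
endfacet
facet normal 0.673 -0.650 -0.353
outer loop
vertex -0.845 2.649 -0.206
vertex -0.726 3.074 -0.762
vertex 0.25 3.534 0.253
endloop
endfacet
facet normal -0.482 0.142 -0.865
outer loop
vertex -2.138 1.444 3.919
vertex -0.268 2.051 2.977
vertex -1.892 0.143 3.568
endloop
endfacet
facet normal -0.858 -0.279 0.431
outer loop
vertex -1.372 -0.011 4.503
vertex -2.138 1.444 3.919
vertex -1.892 0.143 3.568
endloop
endfacet
facet normal -0.481 0.142 -0.865
outer loop
vertex -1.892 0.143 3.568
vertex -0.268 2.051 2.977
vertex -0.022 0.749 2.627
endloop
endfacet
facet normal 0.179 -0.950 -0.256
outer loop
vertex -0.022 0.749 2.627
vertex -1.372 -0.011 4.503
vertex -1.892 0.143 3.568
endloop
endfacet
facet normal -0.179 0.950 0.256
outer loop
vertex -2.138 1.444 3.919
vertex 0.252 1.897 3.912
vertex -0.268 2.051 2.977
endloop
endfacet
facet normal -0.858 -0.278 0.432
outer loop
vertex -1.618 1.291 4.853
vertex -2.138 1.444 3.919
vertex -1.372 -0.011 4.503
endloop
endfacet
facet normal -0.179 0.950 0.255
outer loop
vertex -1.618 1.291 4.853
vertex 0.252 1.897 3.912
vertex -2.138 1.444 3.919
endloop
endfacet
facet normal 0.858 0.278 -0.431
outer loop
vertex -0.268 2.051 2.977
vertex 0.252 1.897 3.912
vertex -0.022 0.749 2.627
endloop
endfacet
facet normal 0.180 -0.950 -0.256
outer loop
vertex 0.498 0.596 3.561
vertex -1.372 -0.011 4.503
vertex -0.022 0.749 2.627
endloop
endfacet
facet normal 0.858 0.279 -0.432
outer loop
vertex -0.022 0.749 2.627
vertex 0.252 1.897 3.912
vertex 0.498 0.596 3.561
endloop
endfacet
facet normal 0.482 -0.142 0.865
outer loop
vertex 0.498 0.596 3.561
vertex -1.618 1.291 4.853
vertex -1.372 -0.011 4.503
endloop
endfacet
facet normal 0.481 -0.142 0.865
outer loop
vertex 0.252 1.897 3.912
vertex -1.618 1.291 4.853
vertex 0.498 0.596 3.561
endloop
endfacet

endsolid


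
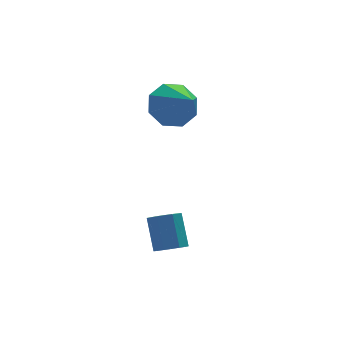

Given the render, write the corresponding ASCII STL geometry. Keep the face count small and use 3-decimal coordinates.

solid 
facet normal -0.079 0.789 -0.609
outer loop
vertex 1.783 3.442 2.456
vertex 0.93 3.801 3.032
vertex 2.009 3.947 3.081
endloop
endfacet
facet normal 0.895 -0.446 0.037
outer loop
vertex 1.783 3.442 2.456
vertex 2.009 3.947 3.081
vertex 1.09 2.199 4.268
endloop
endfacet
facet normal -0.079 0.789 -0.609
outer loop
vertex 2.009 3.947 3.081
vertex 0.93 3.801 3.032
vertex 1.602 4.366 3.677
endloop
endfacet
facet normal 0.814 -0.034 0.580
outer loop
vertex 2.009 3.947 3.081
vertex 1.602 4.366 3.677
vertex 1.09 2.199 4.268
endloop
endfacet
facet normal -0.079 0.789 -0.609
outer loop
vertex 1.602 4.366 3.677
vertex 0.93 3.801 3.032
vertex 0.802 4.454 3.895
endloop
endfacet
facet normal 0.278 0.191 0.941
outer loop
vertex 1.602 4.366 3.677
vertex 0.802 4.454 3.895
vertex 1.09 2.199 4.268
endloop
endfacet
facet normal -0.078 0.789 -0.609
outer loop
vertex 0.802 4.454 3.895
vertex 0.93 3.801 3.032
vertex 0.076 4.16 3.607
endloop
endfacet
facet normal -0.401 0.099 0.910
outer loop
vertex 0.802 4.454 3.895
vertex 0.076 4.16 3.607
vertex 1.09 2.199 4.268
endloop
endfacet
facet normal -0.079 0.789 -0.609
outer loop
vertex 0.076 4.16 3.607
vertex 0.93 3.801 3.032
vertex -0.149 3.655 2.982
endloop
endfacet
facet normal -0.825 -0.256 0.504
outer loop
vertex 0.076 4.16 3.607
vertex -0.149 3.655 2.982
vertex 1.09 2.199 4.268
endloop
endfacet
facet normal -0.079 0.789 -0.609
outer loop
vertex -0.149 3.655 2.982
vertex 0.93 3.801 3.032
vertex 0.257 3.236 2.387
endloop
endfacet
facet normal -0.744 -0.667 -0.038
outer loop
vertex -0.149 3.655 2.982
vertex 0.257 3.236 2.387
vertex 1.09 2.199 4.268
endloop
endfacet
facet normal -0.078 0.789 -0.609
outer loop
vertex 0.257 3.236 2.387
vertex 0.93 3.801 3.032
vertex 1.058 3.147 2.169
endloop
endfacet
facet normal -0.208 -0.893 -0.400
outer loop
vertex 0.257 3.236 2.387
vertex 1.058 3.147 2.169
vertex 1.09 2.199 4.268
endloop
endfacet
facet normal -0.080 0.789 -0.610
outer loop
vertex 1.058 3.147 2.169
vertex 0.93 3.801 3.032
vertex 1.783 3.442 2.456
endloop
endfacet
facet normal 0.472 -0.801 -0.369
outer loop
vertex 1.058 3.147 2.169
vertex 1.783 3.442 2.456
vertex 1.09 2.199 4.268
endloop
endfacet
facet normal -0.089 -0.652 -0.753
outer loop
vertex -0.416 -0.504 -1.913
vertex -1.039 -0.669 -1.696
vertex -0.859 -0.185 -2.137
endloop
endfacet
facet normal 0.654 0.531 -0.539
outer loop
vertex -0.416 -0.504 -1.913
vertex -0.859 -0.185 -2.137
vertex -0.278 0.494 -0.762
endloop
endfacet
facet normal 0.655 0.530 -0.539
outer loop
vertex -0.278 0.494 -0.762
vertex -0.859 -0.185 -2.137
vertex -0.721 0.814 -0.986
endloop
endfacet
facet normal 0.091 0.652 0.753
outer loop
vertex -0.278 0.494 -0.762
vertex -0.721 0.814 -0.986
vertex -0.901 0.329 -0.544
endloop
endfacet
facet normal -0.090 -0.652 -0.753
outer loop
vertex -0.859 -0.185 -2.137
vertex -1.039 -0.669 -1.696
vertex -1.437 -0.23 -2.029
endloop
endfacet
facet normal -0.177 0.754 -0.633
outer loop
vertex -0.859 -0.185 -2.137
vertex -1.437 -0.23 -2.029
vertex -0.721 0.814 -0.986
endloop
endfacet
facet normal -0.178 0.754 -0.632
outer loop
vertex -0.721 0.814 -0.986
vertex -1.437 -0.23 -2.029
vertex -1.299 0.768 -0.878
endloop
endfacet
facet normal 0.089 0.653 0.752
outer loop
vertex -0.721 0.814 -0.986
vertex -1.299 0.768 -0.878
vertex -0.901 0.329 -0.544
endloop
endfacet
facet normal -0.091 -0.653 -0.752
outer loop
vertex -1.437 -0.23 -2.029
vertex -1.039 -0.669 -1.696
vertex -1.716 -0.606 -1.669
endloop
endfacet
facet normal -0.877 0.410 -0.251
outer loop
vertex -1.437 -0.23 -2.029
vertex -1.716 -0.606 -1.669
vertex -1.299 0.768 -0.878
endloop
endfacet
facet normal -0.877 0.410 -0.249
outer loop
vertex -1.299 0.768 -0.878
vertex -1.716 -0.606 -1.669
vertex -1.577 0.392 -0.518
endloop
endfacet
facet normal 0.090 0.653 0.752
outer loop
vertex -1.299 0.768 -0.878
vertex -1.577 0.392 -0.518
vertex -0.901 0.329 -0.544
endloop
endfacet
facet normal -0.091 -0.652 -0.753
outer loop
vertex -1.716 -0.606 -1.669
vertex -1.039 -0.669 -1.696
vertex -1.485 -1.03 -1.33
endloop
endfacet
facet normal -0.916 -0.242 0.321
outer loop
vertex -1.716 -0.606 -1.669
vertex -1.485 -1.03 -1.33
vertex -1.577 0.392 -0.518
endloop
endfacet
facet normal -0.916 -0.242 0.321
outer loop
vertex -1.577 0.392 -0.518
vertex -1.485 -1.03 -1.33
vertex -1.346 -0.031 -0.178
endloop
endfacet
facet normal 0.090 0.653 0.752
outer loop
vertex -1.577 0.392 -0.518
vertex -1.346 -0.031 -0.178
vertex -0.901 0.329 -0.544
endloop
endfacet
facet normal -0.090 -0.652 -0.753
outer loop
vertex -1.485 -1.03 -1.33
vertex -1.039 -0.669 -1.696
vertex -0.918 -1.182 -1.266
endloop
endfacet
facet normal -0.264 -0.713 0.650
outer loop
vertex -1.485 -1.03 -1.33
vertex -0.918 -1.182 -1.266
vertex -1.346 -0.031 -0.178
endloop
endfacet
facet normal -0.266 -0.713 0.649
outer loop
vertex -1.346 -0.031 -0.178
vertex -0.918 -1.182 -1.266
vertex -0.78 -0.184 -0.114
endloop
endfacet
facet normal 0.091 0.652 0.752
outer loop
vertex -1.346 -0.031 -0.178
vertex -0.78 -0.184 -0.114
vertex -0.901 0.329 -0.544
endloop
endfacet
facet normal -0.089 -0.652 -0.753
outer loop
vertex -0.918 -1.182 -1.266
vertex -1.039 -0.669 -1.696
vertex -0.443 -0.948 -1.525
endloop
endfacet
facet normal 0.585 -0.646 0.490
outer loop
vertex -0.918 -1.182 -1.266
vertex -0.443 -0.948 -1.525
vertex -0.78 -0.184 -0.114
endloop
endfacet
facet normal 0.586 -0.646 0.490
outer loop
vertex -0.78 -0.184 -0.114
vertex -0.443 -0.948 -1.525
vertex -0.305 0.05 -0.374
endloop
endfacet
facet normal 0.091 0.652 0.753
outer loop
vertex -0.78 -0.184 -0.114
vertex -0.305 0.05 -0.374
vertex -0.901 0.329 -0.544
endloop
endfacet
facet normal -0.089 -0.652 -0.753
outer loop
vertex -0.443 -0.948 -1.525
vertex -1.039 -0.669 -1.696
vertex -0.416 -0.504 -1.913
endloop
endfacet
facet normal 0.995 -0.094 -0.038
outer loop
vertex -0.443 -0.948 -1.525
vertex -0.416 -0.504 -1.913
vertex -0.305 0.05 -0.374
endloop
endfacet
facet normal 0.995 -0.094 -0.038
outer loop
vertex -0.305 0.05 -0.374
vertex -0.416 -0.504 -1.913
vertex -0.278 0.494 -0.762
endloop
endfacet
facet normal 0.091 0.652 0.753
outer loop
vertex -0.305 0.05 -0.374
vertex -0.278 0.494 -0.762
vertex -0.901 0.329 -0.544
endloop
endfacet

endsolid


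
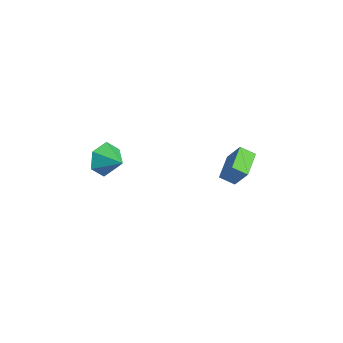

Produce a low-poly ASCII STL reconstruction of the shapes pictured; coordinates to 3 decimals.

solid 
facet normal -0.617 0.769 0.167
outer loop
vertex -0.404 3.681 1.645
vertex 0.169 4.232 1.223
vertex -1.089 3.411 0.361
endloop
endfacet
facet normal -0.637 -0.612 0.469
outer loop
vertex -0.189 2.288 0.117
vertex -0.404 3.681 1.645
vertex -1.089 3.411 0.361
endloop
endfacet
facet normal -0.617 0.769 0.167
outer loop
vertex -1.089 3.411 0.361
vertex 0.169 4.232 1.223
vertex -0.516 3.962 -0.061
endloop
endfacet
facet normal -0.463 -0.183 -0.867
outer loop
vertex -0.516 3.962 -0.061
vertex -0.189 2.288 0.117
vertex -1.089 3.411 0.361
endloop
endfacet
facet normal 0.463 0.183 0.867
outer loop
vertex -0.404 3.681 1.645
vertex 1.069 3.109 0.979
vertex 0.169 4.232 1.223
endloop
endfacet
facet normal -0.637 -0.612 0.469
outer loop
vertex 0.496 2.558 1.401
vertex -0.404 3.681 1.645
vertex -0.189 2.288 0.117
endloop
endfacet
facet normal 0.463 0.183 0.867
outer loop
vertex 0.496 2.558 1.401
vertex 1.069 3.109 0.979
vertex -0.404 3.681 1.645
endloop
endfacet
facet normal 0.637 0.612 -0.469
outer loop
vertex 0.169 4.232 1.223
vertex 1.069 3.109 0.979
vertex -0.516 3.962 -0.061
endloop
endfacet
facet normal -0.463 -0.183 -0.867
outer loop
vertex 0.384 2.839 -0.305
vertex -0.189 2.288 0.117
vertex -0.516 3.962 -0.061
endloop
endfacet
facet normal 0.637 0.612 -0.469
outer loop
vertex -0.516 3.962 -0.061
vertex 1.069 3.109 0.979
vertex 0.384 2.839 -0.305
endloop
endfacet
facet normal 0.617 -0.769 -0.167
outer loop
vertex 0.384 2.839 -0.305
vertex 0.496 2.558 1.401
vertex -0.189 2.288 0.117
endloop
endfacet
facet normal 0.617 -0.769 -0.167
outer loop
vertex 1.069 3.109 0.979
vertex 0.496 2.558 1.401
vertex 0.384 2.839 -0.305
endloop
endfacet
facet normal -0.887 -0.213 -0.410
outer loop
vertex -1.816 -3.331 2.144
vertex -2.268 -2.956 2.928
vertex -2.053 -2.381 2.164
endloop
endfacet
facet normal 0.818 0.215 -0.534
outer loop
vertex -1.816 -3.331 2.144
vertex -2.053 -2.381 2.164
vertex -1.132 -2.684 3.452
endloop
endfacet
facet normal -0.887 -0.212 -0.409
outer loop
vertex -2.053 -2.381 2.164
vertex -2.268 -2.956 2.928
vertex -2.505 -2.006 2.949
endloop
endfacet
facet normal 0.479 0.867 -0.138
outer loop
vertex -2.053 -2.381 2.164
vertex -2.505 -2.006 2.949
vertex -1.132 -2.684 3.452
endloop
endfacet
facet normal -0.887 -0.212 -0.410
outer loop
vertex -2.505 -2.006 2.949
vertex -2.268 -2.956 2.928
vertex -2.72 -2.581 3.712
endloop
endfacet
facet normal 0.152 0.768 0.622
outer loop
vertex -2.505 -2.006 2.949
vertex -2.72 -2.581 3.712
vertex -1.132 -2.684 3.452
endloop
endfacet
facet normal -0.887 -0.214 -0.409
outer loop
vertex -2.72 -2.581 3.712
vertex -2.268 -2.956 2.928
vertex -2.482 -3.531 3.692
endloop
endfacet
facet normal 0.163 0.020 0.986
outer loop
vertex -2.72 -2.581 3.712
vertex -2.482 -3.531 3.692
vertex -1.132 -2.684 3.452
endloop
endfacet
facet normal -0.887 -0.213 -0.409
outer loop
vertex -2.482 -3.531 3.692
vertex -2.268 -2.956 2.928
vertex -2.03 -3.907 2.907
endloop
endfacet
facet normal 0.501 -0.632 0.591
outer loop
vertex -2.482 -3.531 3.692
vertex -2.03 -3.907 2.907
vertex -1.132 -2.684 3.452
endloop
endfacet
facet normal -0.887 -0.213 -0.410
outer loop
vertex -2.03 -3.907 2.907
vertex -2.268 -2.956 2.928
vertex -1.816 -3.331 2.144
endloop
endfacet
facet normal 0.829 -0.533 -0.170
outer loop
vertex -2.03 -3.907 2.907
vertex -1.816 -3.331 2.144
vertex -1.132 -2.684 3.452
endloop
endfacet

endsolid


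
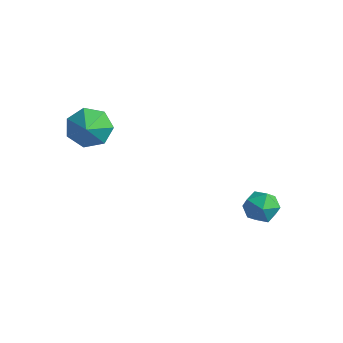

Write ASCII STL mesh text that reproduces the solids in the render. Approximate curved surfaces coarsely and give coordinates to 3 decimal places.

solid 
facet normal -0.548 0.651 -0.525
outer loop
vertex -2.325 0.018 1.123
vertex -3.053 -0.622 1.089
vertex -2.879 0.062 1.755
endloop
endfacet
facet normal 0.746 0.174 0.642
outer loop
vertex -2.325 0.018 1.123
vertex -2.879 0.062 1.755
vertex -2.467 -1.318 1.651
endloop
endfacet
facet normal -0.549 0.651 -0.525
outer loop
vertex -2.879 0.062 1.755
vertex -3.053 -0.622 1.089
vertex -3.564 -0.41 1.886
endloop
endfacet
facet normal 0.198 -0.015 0.980
outer loop
vertex -2.879 0.062 1.755
vertex -3.564 -0.41 1.886
vertex -2.467 -1.318 1.651
endloop
endfacet
facet normal -0.548 0.652 -0.524
outer loop
vertex -3.564 -0.41 1.886
vertex -3.053 -0.622 1.089
vertex -3.865 -1.04 1.417
endloop
endfacet
facet normal -0.239 -0.504 0.830
outer loop
vertex -3.564 -0.41 1.886
vertex -3.865 -1.04 1.417
vertex -2.467 -1.318 1.651
endloop
endfacet
facet normal -0.548 0.651 -0.525
outer loop
vertex -3.865 -1.04 1.417
vertex -3.053 -0.622 1.089
vertex -3.554 -1.356 0.701
endloop
endfacet
facet normal -0.235 -0.923 0.305
outer loop
vertex -3.865 -1.04 1.417
vertex -3.554 -1.356 0.701
vertex -2.467 -1.318 1.651
endloop
endfacet
facet normal -0.548 0.651 -0.524
outer loop
vertex -3.554 -1.356 0.701
vertex -3.053 -0.622 1.089
vertex -2.866 -1.118 0.277
endloop
endfacet
facet normal 0.208 -0.957 -0.200
outer loop
vertex -3.554 -1.356 0.701
vertex -2.866 -1.118 0.277
vertex -2.467 -1.318 1.651
endloop
endfacet
facet normal -0.548 0.652 -0.524
outer loop
vertex -2.866 -1.118 0.277
vertex -3.053 -0.622 1.089
vertex -2.319 -0.507 0.465
endloop
endfacet
facet normal 0.754 -0.582 -0.304
outer loop
vertex -2.866 -1.118 0.277
vertex -2.319 -0.507 0.465
vertex -2.467 -1.318 1.651
endloop
endfacet
facet normal -0.548 0.651 -0.525
outer loop
vertex -2.319 -0.507 0.465
vertex -3.053 -0.622 1.089
vertex -2.325 0.018 1.123
endloop
endfacet
facet normal 0.994 -0.078 0.071
outer loop
vertex -2.319 -0.507 0.465
vertex -2.325 0.018 1.123
vertex -2.467 -1.318 1.651
endloop
endfacet
facet normal -0.066 0.916 -0.396
outer loop
vertex 2.386 4.408 -4.111
vertex 1.535 4.406 -3.974
vertex 2.069 4.707 -3.367
endloop
endfacet
facet normal 0.569 0.818 -0.087
outer loop
vertex 2.386 4.408 -4.111
vertex 2.069 4.707 -3.367
vertex 2.777 4.215 -3.367
endloop
endfacet
facet normal 0.881 0.258 -0.396
outer loop
vertex 2.386 4.408 -4.111
vertex 2.777 4.215 -3.367
vertex 2.681 3.61 -3.974
endloop
endfacet
facet normal 0.440 0.008 -0.898
outer loop
vertex 2.386 4.408 -4.111
vertex 2.681 3.61 -3.974
vertex 1.913 3.728 -4.349
endloop
endfacet
facet normal -0.146 0.415 -0.898
outer loop
vertex 2.386 4.408 -4.111
vertex 1.913 3.728 -4.349
vertex 1.535 4.406 -3.974
endloop
endfacet
facet normal 0.456 0.656 0.602
outer loop
vertex 2.777 4.215 -3.367
vertex 2.069 4.707 -3.367
vertex 2.167 4.092 -2.771
endloop
endfacet
facet normal -0.572 0.815 0.099
outer loop
vertex 2.069 4.707 -3.367
vertex 1.535 4.406 -3.974
vertex 1.399 4.21 -3.146
endloop
endfacet
facet normal -0.699 0.005 -0.715
outer loop
vertex 1.535 4.406 -3.974
vertex 1.913 3.728 -4.349
vertex 1.303 3.605 -3.753
endloop
endfacet
facet normal 0.249 -0.653 -0.715
outer loop
vertex 1.913 3.728 -4.349
vertex 2.681 3.61 -3.974
vertex 2.011 3.113 -3.753
endloop
endfacet
facet normal 0.963 -0.252 0.099
outer loop
vertex 2.681 3.61 -3.974
vertex 2.777 4.215 -3.367
vertex 2.545 3.414 -3.146
endloop
endfacet
facet normal -0.440 -0.008 0.898
outer loop
vertex 1.694 3.412 -3.009
vertex 2.167 4.092 -2.771
vertex 1.399 4.21 -3.146
endloop
endfacet
facet normal -0.881 -0.258 0.396
outer loop
vertex 1.694 3.412 -3.009
vertex 1.399 4.21 -3.146
vertex 1.303 3.605 -3.753
endloop
endfacet
facet normal -0.569 -0.818 0.087
outer loop
vertex 1.694 3.412 -3.009
vertex 1.303 3.605 -3.753
vertex 2.011 3.113 -3.753
endloop
endfacet
facet normal 0.066 -0.916 0.396
outer loop
vertex 1.694 3.412 -3.009
vertex 2.011 3.113 -3.753
vertex 2.545 3.414 -3.146
endloop
endfacet
facet normal 0.146 -0.415 0.898
outer loop
vertex 1.694 3.412 -3.009
vertex 2.545 3.414 -3.146
vertex 2.167 4.092 -2.771
endloop
endfacet
facet normal -0.249 0.653 0.715
outer loop
vertex 1.399 4.21 -3.146
vertex 2.167 4.092 -2.771
vertex 2.069 4.707 -3.367
endloop
endfacet
facet normal -0.963 0.252 -0.099
outer loop
vertex 1.303 3.605 -3.753
vertex 1.399 4.21 -3.146
vertex 1.535 4.406 -3.974
endloop
endfacet
facet normal -0.456 -0.656 -0.602
outer loop
vertex 2.011 3.113 -3.753
vertex 1.303 3.605 -3.753
vertex 1.913 3.728 -4.349
endloop
endfacet
facet normal 0.572 -0.815 -0.099
outer loop
vertex 2.545 3.414 -3.146
vertex 2.011 3.113 -3.753
vertex 2.681 3.61 -3.974
endloop
endfacet
facet normal 0.699 -0.005 0.715
outer loop
vertex 2.167 4.092 -2.771
vertex 2.545 3.414 -3.146
vertex 2.777 4.215 -3.367
endloop
endfacet

endsolid


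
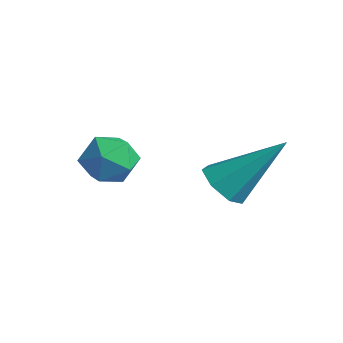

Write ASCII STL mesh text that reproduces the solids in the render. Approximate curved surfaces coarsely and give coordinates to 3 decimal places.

solid 
facet normal -0.207 0.406 0.890
outer loop
vertex -1.625 -0.992 -2.112
vertex -1.59 -1.667 -1.796
vertex -0.976 -1.246 -1.845
endloop
endfacet
facet normal 0.143 0.867 0.477
outer loop
vertex -1.625 -0.992 -2.112
vertex -0.976 -1.246 -1.845
vertex -0.995 -0.884 -2.498
endloop
endfacet
facet normal -0.238 0.964 -0.118
outer loop
vertex -1.625 -0.992 -2.112
vertex -0.995 -0.884 -2.498
vertex -1.622 -1.082 -2.852
endloop
endfacet
facet normal -0.825 0.560 -0.072
outer loop
vertex -1.625 -0.992 -2.112
vertex -1.622 -1.082 -2.852
vertex -1.989 -1.567 -2.419
endloop
endfacet
facet normal -0.806 0.216 0.551
outer loop
vertex -1.625 -0.992 -2.112
vertex -1.989 -1.567 -2.419
vertex -1.59 -1.667 -1.796
endloop
endfacet
facet normal 0.767 0.571 0.294
outer loop
vertex -0.995 -0.884 -2.498
vertex -0.976 -1.246 -1.845
vertex -0.571 -1.493 -2.421
endloop
endfacet
facet normal 0.199 -0.178 0.964
outer loop
vertex -0.976 -1.246 -1.845
vertex -1.59 -1.667 -1.796
vertex -0.938 -1.978 -1.988
endloop
endfacet
facet normal -0.770 -0.484 0.416
outer loop
vertex -1.59 -1.667 -1.796
vertex -1.989 -1.567 -2.419
vertex -1.565 -2.176 -2.342
endloop
endfacet
facet normal -0.800 0.075 -0.595
outer loop
vertex -1.989 -1.567 -2.419
vertex -1.622 -1.082 -2.852
vertex -1.584 -1.814 -2.995
endloop
endfacet
facet normal 0.149 0.727 -0.671
outer loop
vertex -1.622 -1.082 -2.852
vertex -0.995 -0.884 -2.498
vertex -0.97 -1.393 -3.044
endloop
endfacet
facet normal 0.825 -0.560 0.072
outer loop
vertex -0.935 -2.068 -2.728
vertex -0.571 -1.493 -2.421
vertex -0.938 -1.978 -1.988
endloop
endfacet
facet normal 0.238 -0.964 0.118
outer loop
vertex -0.935 -2.068 -2.728
vertex -0.938 -1.978 -1.988
vertex -1.565 -2.176 -2.342
endloop
endfacet
facet normal -0.143 -0.867 -0.477
outer loop
vertex -0.935 -2.068 -2.728
vertex -1.565 -2.176 -2.342
vertex -1.584 -1.814 -2.995
endloop
endfacet
facet normal 0.207 -0.406 -0.890
outer loop
vertex -0.935 -2.068 -2.728
vertex -1.584 -1.814 -2.995
vertex -0.97 -1.393 -3.044
endloop
endfacet
facet normal 0.806 -0.216 -0.551
outer loop
vertex -0.935 -2.068 -2.728
vertex -0.97 -1.393 -3.044
vertex -0.571 -1.493 -2.421
endloop
endfacet
facet normal 0.800 -0.075 0.595
outer loop
vertex -0.938 -1.978 -1.988
vertex -0.571 -1.493 -2.421
vertex -0.976 -1.246 -1.845
endloop
endfacet
facet normal -0.149 -0.727 0.671
outer loop
vertex -1.565 -2.176 -2.342
vertex -0.938 -1.978 -1.988
vertex -1.59 -1.667 -1.796
endloop
endfacet
facet normal -0.767 -0.571 -0.294
outer loop
vertex -1.584 -1.814 -2.995
vertex -1.565 -2.176 -2.342
vertex -1.989 -1.567 -2.419
endloop
endfacet
facet normal -0.199 0.178 -0.964
outer loop
vertex -0.97 -1.393 -3.044
vertex -1.584 -1.814 -2.995
vertex -1.622 -1.082 -2.852
endloop
endfacet
facet normal 0.770 0.484 -0.416
outer loop
vertex -0.571 -1.493 -2.421
vertex -0.97 -1.393 -3.044
vertex -0.995 -0.884 -2.498
endloop
endfacet
facet normal -0.419 -0.594 -0.686
outer loop
vertex 0.907 0.053 -3.296
vertex 0.32 0.363 -3.206
vertex 0.81 0.514 -3.636
endloop
endfacet
facet normal 0.977 0.055 -0.205
outer loop
vertex 0.907 0.053 -3.296
vertex 0.81 0.514 -3.636
vertex 1.12 1.497 -1.894
endloop
endfacet
facet normal -0.420 -0.594 -0.687
outer loop
vertex 0.81 0.514 -3.636
vertex 0.32 0.363 -3.206
vertex 0.344 0.862 -3.652
endloop
endfacet
facet normal 0.534 0.692 -0.486
outer loop
vertex 0.81 0.514 -3.636
vertex 0.344 0.862 -3.652
vertex 1.12 1.497 -1.894
endloop
endfacet
facet normal -0.420 -0.594 -0.687
outer loop
vertex 0.344 0.862 -3.652
vertex 0.32 0.363 -3.206
vertex -0.14 0.834 -3.332
endloop
endfacet
facet normal -0.217 0.945 -0.245
outer loop
vertex 0.344 0.862 -3.652
vertex -0.14 0.834 -3.332
vertex 1.12 1.497 -1.894
endloop
endfacet
facet normal -0.419 -0.593 -0.687
outer loop
vertex -0.14 0.834 -3.332
vertex 0.32 0.363 -3.206
vertex -0.278 0.451 -2.917
endloop
endfacet
facet normal -0.709 0.620 0.336
outer loop
vertex -0.14 0.834 -3.332
vertex -0.278 0.451 -2.917
vertex 1.12 1.497 -1.894
endloop
endfacet
facet normal -0.419 -0.594 -0.687
outer loop
vertex -0.278 0.451 -2.917
vertex 0.32 0.363 -3.206
vertex 0.034 0.002 -2.719
endloop
endfacet
facet normal -0.572 -0.036 0.819
outer loop
vertex -0.278 0.451 -2.917
vertex 0.034 0.002 -2.719
vertex 1.12 1.497 -1.894
endloop
endfacet
facet normal -0.420 -0.594 -0.687
outer loop
vertex 0.034 0.002 -2.719
vertex 0.32 0.363 -3.206
vertex 0.561 -0.175 -2.888
endloop
endfacet
facet normal 0.092 -0.531 0.842
outer loop
vertex 0.034 0.002 -2.719
vertex 0.561 -0.175 -2.888
vertex 1.12 1.497 -1.894
endloop
endfacet
facet normal -0.419 -0.594 -0.687
outer loop
vertex 0.561 -0.175 -2.888
vertex 0.32 0.363 -3.206
vertex 0.907 0.053 -3.296
endloop
endfacet
facet normal 0.780 -0.491 0.387
outer loop
vertex 0.561 -0.175 -2.888
vertex 0.907 0.053 -3.296
vertex 1.12 1.497 -1.894
endloop
endfacet

endsolid


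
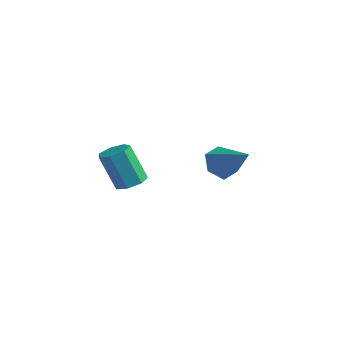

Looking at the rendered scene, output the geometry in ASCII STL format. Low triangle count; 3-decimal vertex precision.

solid 
facet normal -0.808 0.064 -0.586
outer loop
vertex 1.825 0.637 2.489
vertex 1.325 0.076 3.118
vertex 1.325 1.05 3.224
endloop
endfacet
facet normal 0.576 0.815 -0.066
outer loop
vertex 1.825 0.637 2.489
vertex 1.325 1.05 3.224
vertex 3.015 -0.056 4.342
endloop
endfacet
facet normal -0.808 0.064 -0.585
outer loop
vertex 1.325 1.05 3.224
vertex 1.325 0.076 3.118
vertex 0.825 0.488 3.853
endloop
endfacet
facet normal 0.030 0.733 0.679
outer loop
vertex 1.325 1.05 3.224
vertex 0.825 0.488 3.853
vertex 3.015 -0.056 4.342
endloop
endfacet
facet normal -0.808 0.063 -0.585
outer loop
vertex 0.825 0.488 3.853
vertex 1.325 0.076 3.118
vertex 0.826 -0.486 3.747
endloop
endfacet
facet normal -0.242 -0.105 0.965
outer loop
vertex 0.825 0.488 3.853
vertex 0.826 -0.486 3.747
vertex 3.015 -0.056 4.342
endloop
endfacet
facet normal -0.808 0.063 -0.585
outer loop
vertex 0.826 -0.486 3.747
vertex 1.325 0.076 3.118
vertex 1.326 -0.899 3.012
endloop
endfacet
facet normal 0.032 -0.862 0.506
outer loop
vertex 0.826 -0.486 3.747
vertex 1.326 -0.899 3.012
vertex 3.015 -0.056 4.342
endloop
endfacet
facet normal -0.808 0.063 -0.586
outer loop
vertex 1.326 -0.899 3.012
vertex 1.325 0.076 3.118
vertex 1.826 -0.337 2.383
endloop
endfacet
facet normal 0.578 -0.781 -0.239
outer loop
vertex 1.326 -0.899 3.012
vertex 1.826 -0.337 2.383
vertex 3.015 -0.056 4.342
endloop
endfacet
facet normal -0.808 0.063 -0.586
outer loop
vertex 1.826 -0.337 2.383
vertex 1.325 0.076 3.118
vertex 1.825 0.637 2.489
endloop
endfacet
facet normal 0.850 0.058 -0.524
outer loop
vertex 1.826 -0.337 2.383
vertex 1.825 0.637 2.489
vertex 3.015 -0.056 4.342
endloop
endfacet
facet normal 0.391 0.122 -0.913
outer loop
vertex -2.43 -1.177 0.935
vertex -3.198 -1.037 0.625
vertex -2.649 -0.482 0.934
endloop
endfacet
facet normal 0.870 0.275 0.410
outer loop
vertex -2.43 -1.177 0.935
vertex -2.649 -0.482 0.934
vertex -3.274 -1.442 2.905
endloop
endfacet
facet normal 0.870 0.274 0.409
outer loop
vertex -3.274 -1.442 2.905
vertex -2.649 -0.482 0.934
vertex -3.493 -0.747 2.905
endloop
endfacet
facet normal -0.391 -0.123 0.912
outer loop
vertex -3.274 -1.442 2.905
vertex -3.493 -0.747 2.905
vertex -4.042 -1.303 2.595
endloop
endfacet
facet normal 0.390 0.123 -0.913
outer loop
vertex -2.649 -0.482 0.934
vertex -3.198 -1.037 0.625
vertex -3.282 -0.205 0.701
endloop
endfacet
facet normal 0.307 0.917 0.255
outer loop
vertex -2.649 -0.482 0.934
vertex -3.282 -0.205 0.701
vertex -3.493 -0.747 2.905
endloop
endfacet
facet normal 0.307 0.917 0.255
outer loop
vertex -3.493 -0.747 2.905
vertex -3.282 -0.205 0.701
vertex -4.126 -0.47 2.672
endloop
endfacet
facet normal -0.390 -0.124 0.912
outer loop
vertex -3.493 -0.747 2.905
vertex -4.126 -0.47 2.672
vertex -4.042 -1.303 2.595
endloop
endfacet
facet normal 0.391 0.123 -0.912
outer loop
vertex -3.282 -0.205 0.701
vertex -3.198 -1.037 0.625
vertex -3.851 -0.555 0.41
endloop
endfacet
facet normal -0.487 0.868 -0.092
outer loop
vertex -3.282 -0.205 0.701
vertex -3.851 -0.555 0.41
vertex -4.126 -0.47 2.672
endloop
endfacet
facet normal -0.487 0.868 -0.092
outer loop
vertex -4.126 -0.47 2.672
vertex -3.851 -0.555 0.41
vertex -4.695 -0.82 2.381
endloop
endfacet
facet normal -0.390 -0.124 0.912
outer loop
vertex -4.126 -0.47 2.672
vertex -4.695 -0.82 2.381
vertex -4.042 -1.303 2.595
endloop
endfacet
facet normal 0.391 0.122 -0.912
outer loop
vertex -3.851 -0.555 0.41
vertex -3.198 -1.037 0.625
vertex -3.929 -1.268 0.281
endloop
endfacet
facet normal -0.914 0.167 -0.369
outer loop
vertex -3.851 -0.555 0.41
vertex -3.929 -1.268 0.281
vertex -4.695 -0.82 2.381
endloop
endfacet
facet normal -0.914 0.167 -0.369
outer loop
vertex -4.695 -0.82 2.381
vertex -3.929 -1.268 0.281
vertex -4.773 -1.533 2.251
endloop
endfacet
facet normal -0.390 -0.124 0.912
outer loop
vertex -4.695 -0.82 2.381
vertex -4.773 -1.533 2.251
vertex -4.042 -1.303 2.595
endloop
endfacet
facet normal 0.390 0.124 -0.912
outer loop
vertex -3.929 -1.268 0.281
vertex -3.198 -1.037 0.625
vertex -3.456 -1.807 0.41
endloop
endfacet
facet normal -0.653 -0.661 -0.369
outer loop
vertex -3.929 -1.268 0.281
vertex -3.456 -1.807 0.41
vertex -4.773 -1.533 2.251
endloop
endfacet
facet normal -0.653 -0.661 -0.369
outer loop
vertex -4.773 -1.533 2.251
vertex -3.456 -1.807 0.41
vertex -4.3 -2.073 2.381
endloop
endfacet
facet normal -0.391 -0.123 0.912
outer loop
vertex -4.773 -1.533 2.251
vertex -4.3 -2.073 2.381
vertex -4.042 -1.303 2.595
endloop
endfacet
facet normal 0.392 0.123 -0.912
outer loop
vertex -3.456 -1.807 0.41
vertex -3.198 -1.037 0.625
vertex -2.789 -1.767 0.702
endloop
endfacet
facet normal 0.099 -0.991 -0.091
outer loop
vertex -3.456 -1.807 0.41
vertex -2.789 -1.767 0.702
vertex -4.3 -2.073 2.381
endloop
endfacet
facet normal 0.100 -0.991 -0.090
outer loop
vertex -4.3 -2.073 2.381
vertex -2.789 -1.767 0.702
vertex -3.633 -2.032 2.672
endloop
endfacet
facet normal -0.391 -0.123 0.912
outer loop
vertex -4.3 -2.073 2.381
vertex -3.633 -2.032 2.672
vertex -4.042 -1.303 2.595
endloop
endfacet
facet normal 0.391 0.123 -0.912
outer loop
vertex -2.789 -1.767 0.702
vertex -3.198 -1.037 0.625
vertex -2.43 -1.177 0.935
endloop
endfacet
facet normal 0.778 -0.574 0.256
outer loop
vertex -2.789 -1.767 0.702
vertex -2.43 -1.177 0.935
vertex -3.633 -2.032 2.672
endloop
endfacet
facet normal 0.778 -0.574 0.256
outer loop
vertex -3.633 -2.032 2.672
vertex -2.43 -1.177 0.935
vertex -3.274 -1.442 2.905
endloop
endfacet
facet normal -0.390 -0.123 0.912
outer loop
vertex -3.633 -2.032 2.672
vertex -3.274 -1.442 2.905
vertex -4.042 -1.303 2.595
endloop
endfacet

endsolid


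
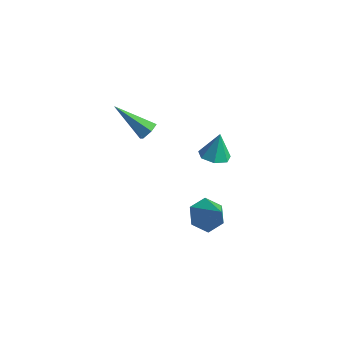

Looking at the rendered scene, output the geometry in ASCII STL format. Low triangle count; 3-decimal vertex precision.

solid 
facet normal 0.808 0.049 -0.587
outer loop
vertex -2.63 -0.512 3.564
vertex -2.941 -0.237 3.159
vertex -2.663 0.067 3.567
endloop
endfacet
facet normal 0.387 0.017 0.922
outer loop
vertex -2.63 -0.512 3.564
vertex -2.663 0.067 3.567
vertex -4.679 -0.343 4.421
endloop
endfacet
facet normal 0.808 0.049 -0.587
outer loop
vertex -2.663 0.067 3.567
vertex -2.941 -0.237 3.159
vertex -2.974 0.342 3.162
endloop
endfacet
facet normal 0.054 0.845 0.532
outer loop
vertex -2.663 0.067 3.567
vertex -2.974 0.342 3.162
vertex -4.679 -0.343 4.421
endloop
endfacet
facet normal 0.808 0.049 -0.587
outer loop
vertex -2.974 0.342 3.162
vertex -2.941 -0.237 3.159
vertex -3.252 0.038 2.754
endloop
endfacet
facet normal -0.517 0.817 -0.256
outer loop
vertex -2.974 0.342 3.162
vertex -3.252 0.038 2.754
vertex -4.679 -0.343 4.421
endloop
endfacet
facet normal 0.808 0.048 -0.588
outer loop
vertex -3.252 0.038 2.754
vertex -2.941 -0.237 3.159
vertex -3.22 -0.541 2.751
endloop
endfacet
facet normal -0.755 -0.038 -0.655
outer loop
vertex -3.252 0.038 2.754
vertex -3.22 -0.541 2.751
vertex -4.679 -0.343 4.421
endloop
endfacet
facet normal 0.807 0.049 -0.588
outer loop
vertex -3.22 -0.541 2.751
vertex -2.941 -0.237 3.159
vertex -2.908 -0.816 3.156
endloop
endfacet
facet normal -0.421 -0.868 -0.265
outer loop
vertex -3.22 -0.541 2.751
vertex -2.908 -0.816 3.156
vertex -4.679 -0.343 4.421
endloop
endfacet
facet normal 0.808 0.049 -0.587
outer loop
vertex -2.908 -0.816 3.156
vertex -2.941 -0.237 3.159
vertex -2.63 -0.512 3.564
endloop
endfacet
facet normal 0.150 -0.839 0.523
outer loop
vertex -2.908 -0.816 3.156
vertex -2.63 -0.512 3.564
vertex -4.679 -0.343 4.421
endloop
endfacet
facet normal -0.577 0.309 -0.756
outer loop
vertex 0.245 -0.216 -3.554
vertex -0.169 0.438 -2.97
vertex 0.622 0.674 -3.478
endloop
endfacet
facet normal 0.895 -0.356 -0.269
outer loop
vertex 0.245 -0.216 -3.554
vertex 0.622 0.674 -3.478
vertex 0.869 -0.118 -1.61
endloop
endfacet
facet normal -0.577 0.309 -0.756
outer loop
vertex 0.622 0.674 -3.478
vertex -0.169 0.438 -2.97
vertex 0.208 1.328 -2.894
endloop
endfacet
facet normal 0.875 0.477 0.086
outer loop
vertex 0.622 0.674 -3.478
vertex 0.208 1.328 -2.894
vertex 0.869 -0.118 -1.61
endloop
endfacet
facet normal -0.577 0.309 -0.756
outer loop
vertex 0.208 1.328 -2.894
vertex -0.169 0.438 -2.97
vertex -0.584 1.092 -2.386
endloop
endfacet
facet normal 0.224 0.702 0.676
outer loop
vertex 0.208 1.328 -2.894
vertex -0.584 1.092 -2.386
vertex 0.869 -0.118 -1.61
endloop
endfacet
facet normal -0.577 0.309 -0.756
outer loop
vertex -0.584 1.092 -2.386
vertex -0.169 0.438 -2.97
vertex -0.961 0.202 -2.462
endloop
endfacet
facet normal -0.407 0.095 0.909
outer loop
vertex -0.584 1.092 -2.386
vertex -0.961 0.202 -2.462
vertex 0.869 -0.118 -1.61
endloop
endfacet
facet normal -0.577 0.310 -0.756
outer loop
vertex -0.961 0.202 -2.462
vertex -0.169 0.438 -2.97
vertex -0.547 -0.452 -3.046
endloop
endfacet
facet normal -0.386 -0.738 0.553
outer loop
vertex -0.961 0.202 -2.462
vertex -0.547 -0.452 -3.046
vertex 0.869 -0.118 -1.61
endloop
endfacet
facet normal -0.577 0.310 -0.756
outer loop
vertex -0.547 -0.452 -3.046
vertex -0.169 0.438 -2.97
vertex 0.245 -0.216 -3.554
endloop
endfacet
facet normal 0.264 -0.964 -0.036
outer loop
vertex -0.547 -0.452 -3.046
vertex 0.245 -0.216 -3.554
vertex 0.869 -0.118 -1.61
endloop
endfacet
facet normal -0.048 -0.319 -0.946
outer loop
vertex 1.09 0.276 2.624
vertex 0.467 -0.158 2.802
vertex 0.49 0.58 2.552
endloop
endfacet
facet normal 0.431 0.888 0.161
outer loop
vertex 1.09 0.276 2.624
vertex 0.49 0.58 2.552
vertex 0.533 0.278 4.098
endloop
endfacet
facet normal -0.048 -0.319 -0.947
outer loop
vertex 0.49 0.58 2.552
vertex 0.467 -0.158 2.802
vertex -0.128 0.328 2.668
endloop
endfacet
facet normal -0.340 0.921 0.189
outer loop
vertex 0.49 0.58 2.552
vertex -0.128 0.328 2.668
vertex 0.533 0.278 4.098
endloop
endfacet
facet normal -0.048 -0.319 -0.946
outer loop
vertex -0.128 0.328 2.668
vertex 0.467 -0.158 2.802
vertex -0.297 -0.29 2.885
endloop
endfacet
facet normal -0.838 0.370 0.400
outer loop
vertex -0.128 0.328 2.668
vertex -0.297 -0.29 2.885
vertex 0.533 0.278 4.098
endloop
endfacet
facet normal -0.048 -0.318 -0.947
outer loop
vertex -0.297 -0.29 2.885
vertex 0.467 -0.158 2.802
vertex 0.109 -0.809 3.039
endloop
endfacet
facet normal -0.689 -0.350 0.635
outer loop
vertex -0.297 -0.29 2.885
vertex 0.109 -0.809 3.039
vertex 0.533 0.278 4.098
endloop
endfacet
facet normal -0.049 -0.318 -0.947
outer loop
vertex 0.109 -0.809 3.039
vertex 0.467 -0.158 2.802
vertex 0.785 -0.838 3.014
endloop
endfacet
facet normal -0.003 -0.697 0.717
outer loop
vertex 0.109 -0.809 3.039
vertex 0.785 -0.838 3.014
vertex 0.533 0.278 4.098
endloop
endfacet
facet normal -0.049 -0.318 -0.947
outer loop
vertex 0.785 -0.838 3.014
vertex 0.467 -0.158 2.802
vertex 1.221 -0.355 2.829
endloop
endfacet
facet normal 0.701 -0.409 0.584
outer loop
vertex 0.785 -0.838 3.014
vertex 1.221 -0.355 2.829
vertex 0.533 0.278 4.098
endloop
endfacet
facet normal -0.049 -0.318 -0.947
outer loop
vertex 1.221 -0.355 2.829
vertex 0.467 -0.158 2.802
vertex 1.09 0.276 2.624
endloop
endfacet
facet normal 0.894 0.295 0.337
outer loop
vertex 1.221 -0.355 2.829
vertex 1.09 0.276 2.624
vertex 0.533 0.278 4.098
endloop
endfacet

endsolid
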